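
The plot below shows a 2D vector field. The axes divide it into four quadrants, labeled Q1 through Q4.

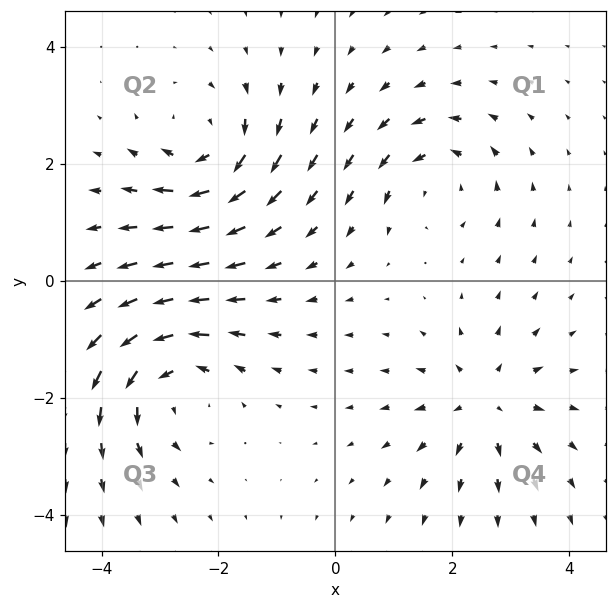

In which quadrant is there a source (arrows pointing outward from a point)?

The source sits at approximately (2.6, -2.1), which lies in quadrant Q4. The divergence there is about +3, positive as expected for a source.

Q4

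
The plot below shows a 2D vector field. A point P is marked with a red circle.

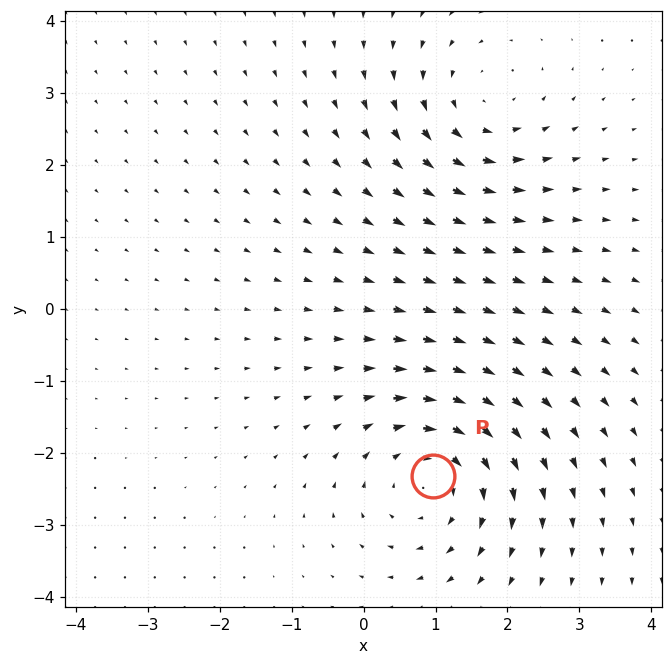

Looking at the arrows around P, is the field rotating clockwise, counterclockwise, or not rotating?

clockwise

Near P at (1.0, -2.3) the arrows circulate clockwise. The curl (z-component) there is about -4; negative curl means clockwise rotation.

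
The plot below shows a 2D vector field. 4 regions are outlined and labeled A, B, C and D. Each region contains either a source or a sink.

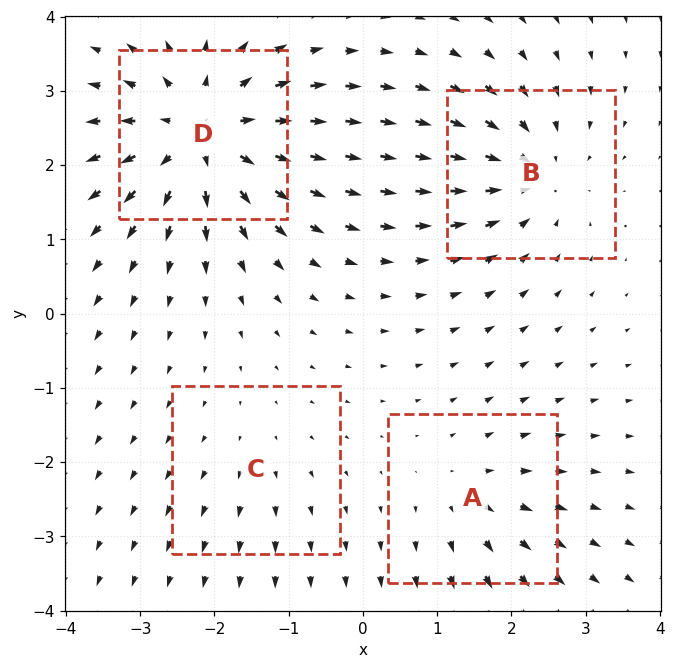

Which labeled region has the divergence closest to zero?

C

Divergence at each region's feature centre — A: about +3, B: about -5, C: about +2, D: about +7. Region C is closest to zero.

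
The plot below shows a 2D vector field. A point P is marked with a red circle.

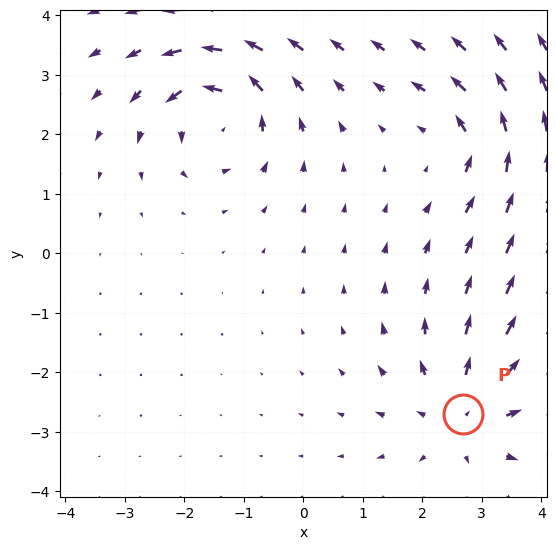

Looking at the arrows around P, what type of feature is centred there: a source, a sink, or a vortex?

source

At P (2.7, -2.7) the arrows spread outward. Divergence about +4, curl ≈0 — positive divergence with near-zero curl is a source.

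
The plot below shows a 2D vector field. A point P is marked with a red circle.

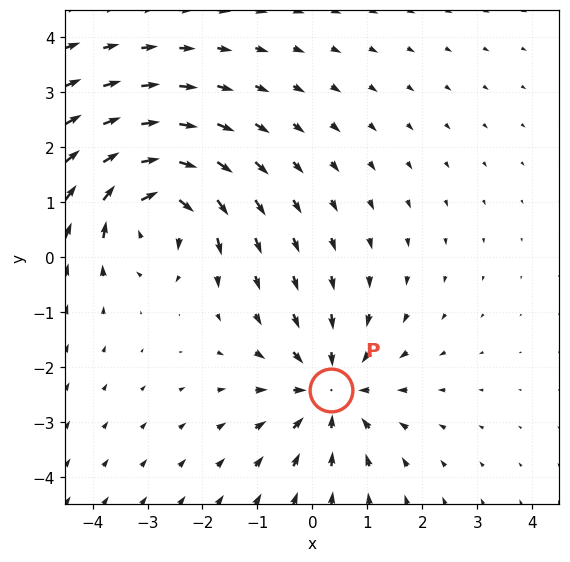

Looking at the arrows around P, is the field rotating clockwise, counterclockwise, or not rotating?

Near P at (0.3, -2.4) the arrows show no circulation. The curl there is ≈0.

not rotating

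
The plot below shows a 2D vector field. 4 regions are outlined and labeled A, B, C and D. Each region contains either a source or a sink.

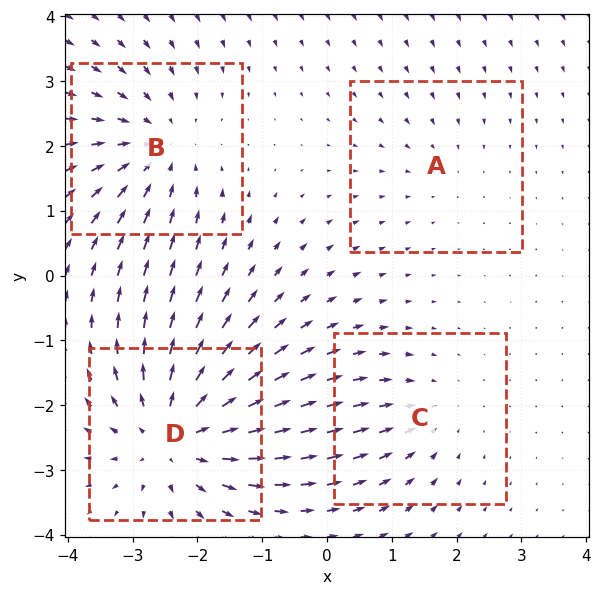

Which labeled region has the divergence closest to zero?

Divergence at each region's feature centre — A: about -2, B: about -4, C: about -3, D: about +6. Region A is closest to zero.

A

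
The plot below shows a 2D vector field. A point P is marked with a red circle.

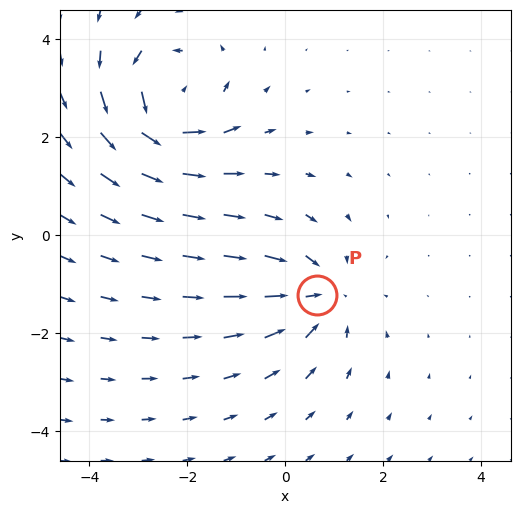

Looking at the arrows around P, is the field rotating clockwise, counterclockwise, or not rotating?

Near P at (0.6, -1.2) the arrows show no circulation. The curl there is ≈0.

not rotating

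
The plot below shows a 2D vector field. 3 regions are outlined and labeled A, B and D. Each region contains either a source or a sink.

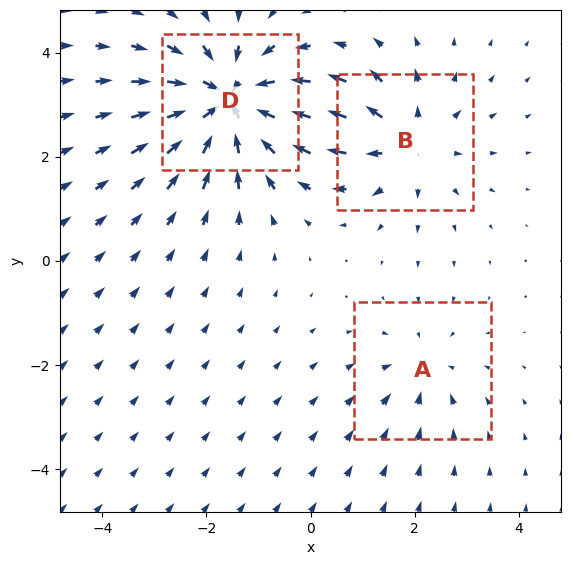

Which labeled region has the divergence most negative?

Divergence at each region's feature centre — A: about -2, B: about +3, D: about -5. Region D is most negative.

D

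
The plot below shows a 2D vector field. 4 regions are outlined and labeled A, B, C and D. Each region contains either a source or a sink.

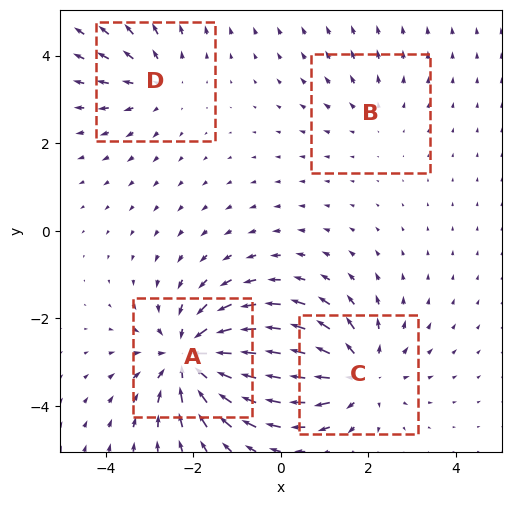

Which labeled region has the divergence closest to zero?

Divergence at each region's feature centre — A: about -6, B: about +2, C: about +5, D: about +3. Region B is closest to zero.

B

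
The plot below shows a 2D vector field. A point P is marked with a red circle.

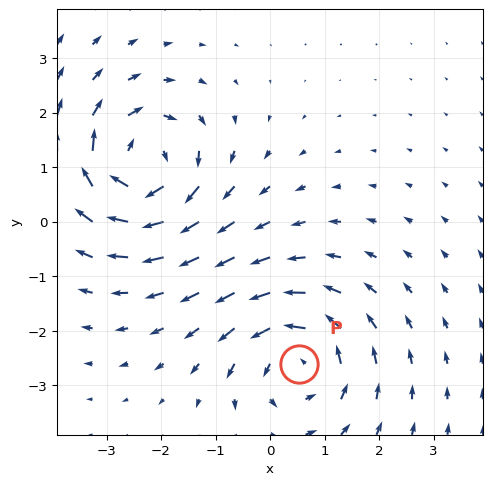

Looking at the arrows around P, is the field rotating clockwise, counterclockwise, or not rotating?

Near P at (0.5, -2.6) the arrows circulate counterclockwise. The curl (z-component) there is about +3; positive curl means counterclockwise rotation.

counterclockwise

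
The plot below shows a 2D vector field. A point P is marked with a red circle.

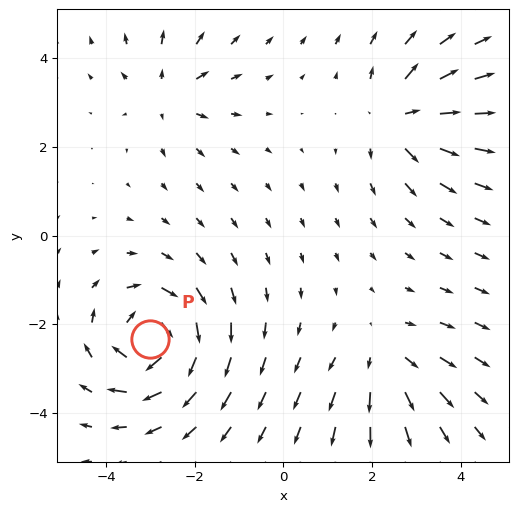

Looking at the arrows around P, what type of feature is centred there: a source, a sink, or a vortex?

vortex

At P (-3.0, -2.3) the arrows circulate clockwise. Divergence ≈0, curl about -6 — near-zero divergence with nonzero curl is a vortex.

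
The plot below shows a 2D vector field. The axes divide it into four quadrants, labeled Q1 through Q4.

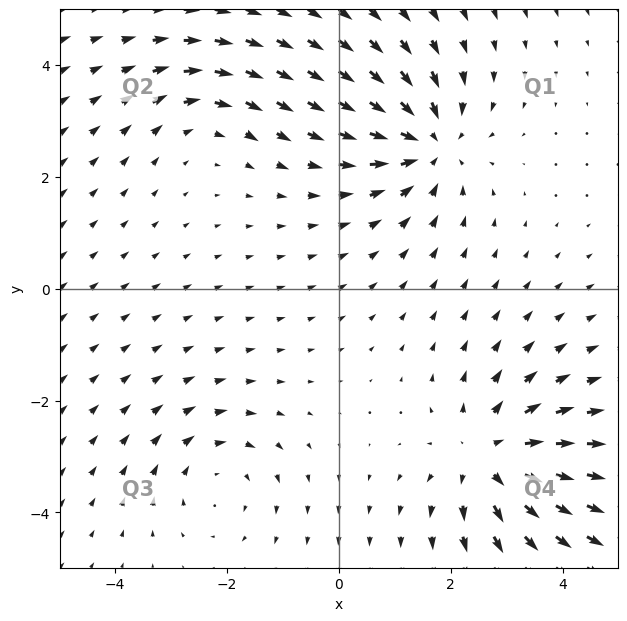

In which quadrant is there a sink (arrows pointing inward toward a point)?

Q1

The sink sits at approximately (1.6, 2.6), which lies in quadrant Q1. The divergence there is about -5, negative as expected for a sink.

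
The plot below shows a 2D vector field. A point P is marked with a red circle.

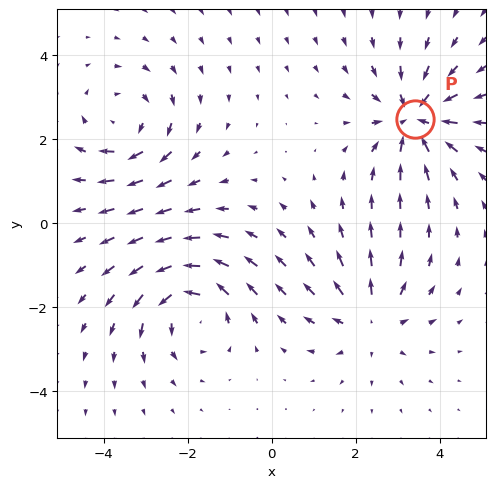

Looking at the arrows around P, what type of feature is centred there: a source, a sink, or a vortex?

At P (3.4, 2.5) the arrows converge inward. Divergence about -6, curl ≈0 — negative divergence with near-zero curl is a sink.

sink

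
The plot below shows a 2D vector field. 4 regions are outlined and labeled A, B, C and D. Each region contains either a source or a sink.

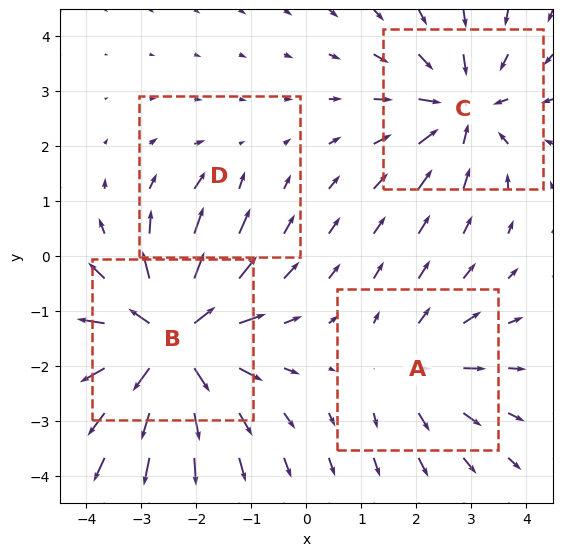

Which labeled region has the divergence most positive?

Divergence at each region's feature centre — A: about +3, B: about +8, C: about -5, D: about -2. Region B is most positive.

B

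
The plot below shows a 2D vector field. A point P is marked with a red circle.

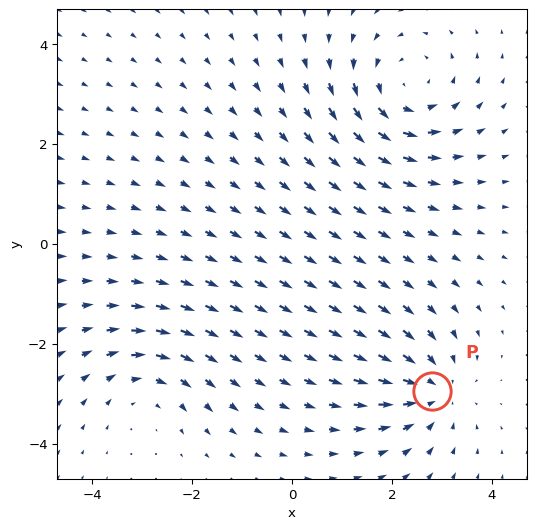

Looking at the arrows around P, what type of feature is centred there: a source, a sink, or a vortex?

sink

At P (2.8, -2.9) the arrows converge inward. Divergence about -3, curl ≈0 — negative divergence with near-zero curl is a sink.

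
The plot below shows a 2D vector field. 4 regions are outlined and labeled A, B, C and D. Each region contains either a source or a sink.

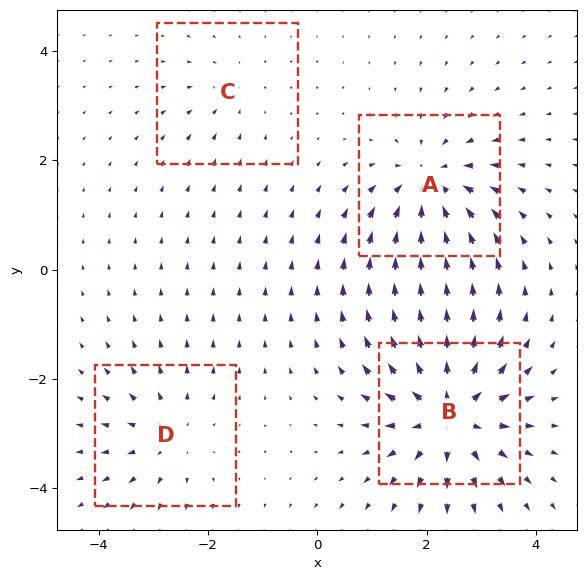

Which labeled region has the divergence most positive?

B

Divergence at each region's feature centre — A: about -6, B: about +7, C: about -2, D: about +4. Region B is most positive.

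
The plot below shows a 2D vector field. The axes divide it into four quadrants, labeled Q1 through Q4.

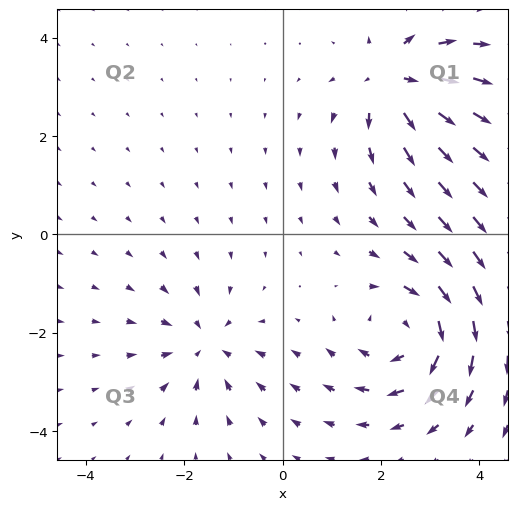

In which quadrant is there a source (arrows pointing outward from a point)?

Q1

The source sits at approximately (2.3, 3.1), which lies in quadrant Q1. The divergence there is about +5, positive as expected for a source.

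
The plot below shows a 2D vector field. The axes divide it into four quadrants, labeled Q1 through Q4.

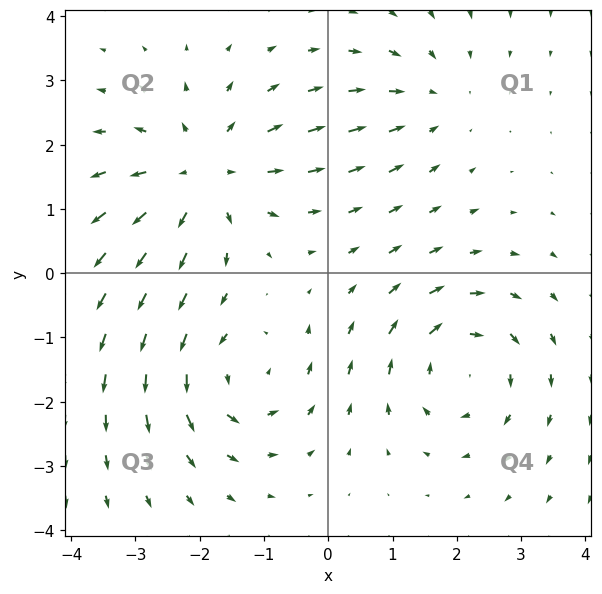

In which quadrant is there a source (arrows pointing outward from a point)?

The source sits at approximately (-1.9, 1.5), which lies in quadrant Q2. The divergence there is about +4, positive as expected for a source.

Q2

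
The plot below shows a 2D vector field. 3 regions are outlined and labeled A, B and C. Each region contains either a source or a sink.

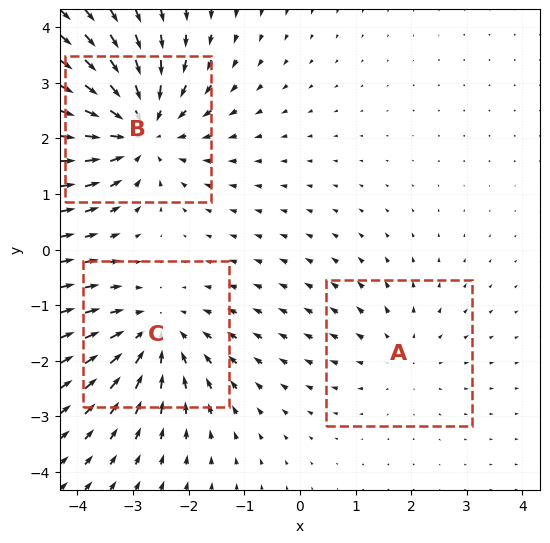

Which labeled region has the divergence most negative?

Divergence at each region's feature centre — A: about +2, B: about -4, C: about -3. Region B is most negative.

B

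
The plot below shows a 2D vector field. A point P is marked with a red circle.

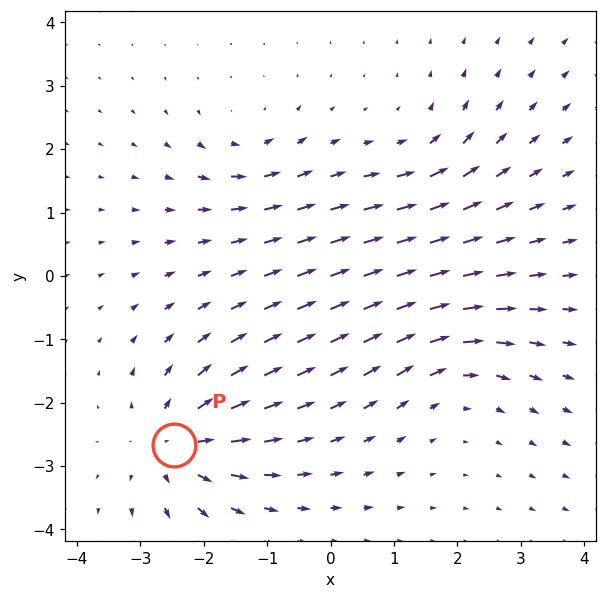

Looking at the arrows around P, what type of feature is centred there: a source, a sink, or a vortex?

At P (-2.5, -2.7) the arrows spread outward. Divergence about +5, curl ≈0 — positive divergence with near-zero curl is a source.

source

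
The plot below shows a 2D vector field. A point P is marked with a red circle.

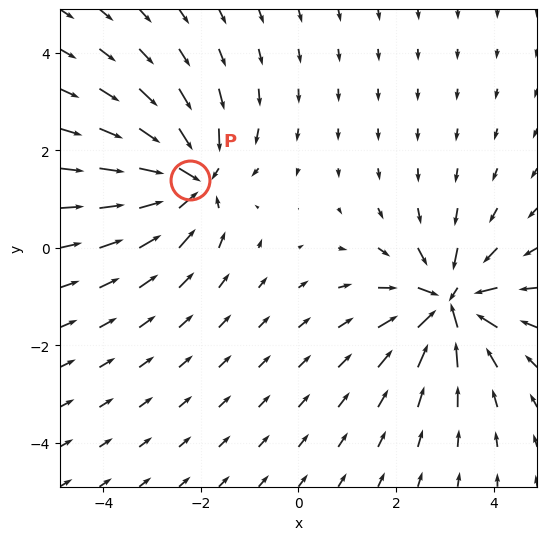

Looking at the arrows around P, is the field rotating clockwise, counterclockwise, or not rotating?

not rotating

Near P at (-2.2, 1.4) the arrows show no circulation. The curl there is ≈0.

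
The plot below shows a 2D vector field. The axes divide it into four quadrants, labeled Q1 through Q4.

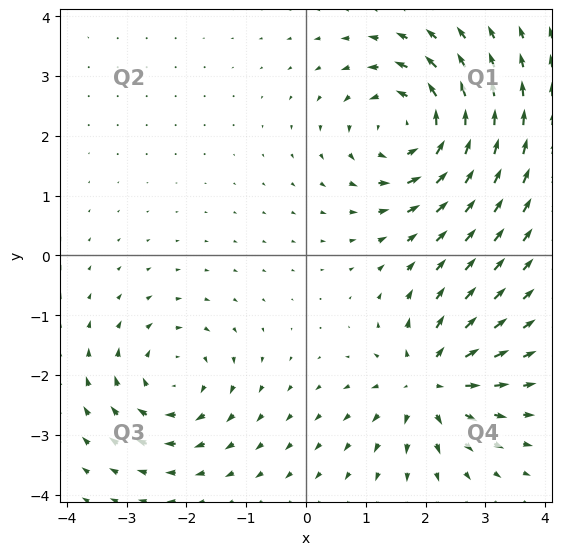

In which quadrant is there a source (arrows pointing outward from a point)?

Q4

The source sits at approximately (2.1, -2.1), which lies in quadrant Q4. The divergence there is about +4, positive as expected for a source.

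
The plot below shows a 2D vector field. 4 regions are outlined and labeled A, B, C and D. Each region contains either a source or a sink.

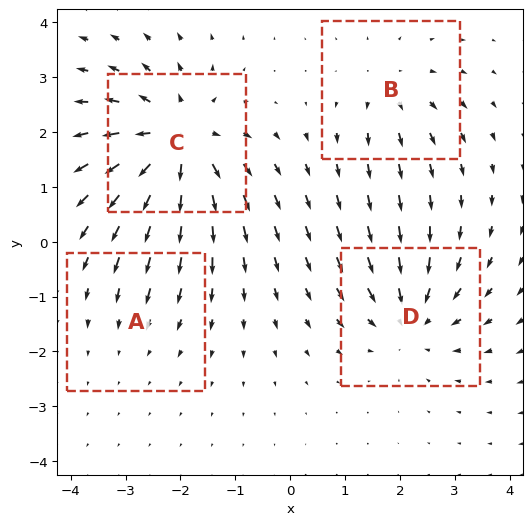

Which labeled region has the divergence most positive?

Divergence at each region's feature centre — A: about -2, B: about +3, C: about +7, D: about -5. Region C is most positive.

C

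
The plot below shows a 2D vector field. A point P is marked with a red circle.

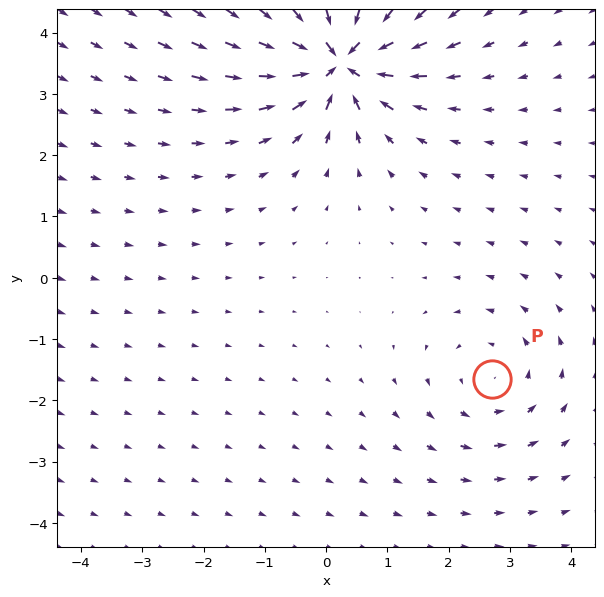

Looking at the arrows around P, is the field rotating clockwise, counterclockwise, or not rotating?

counterclockwise

Near P at (2.7, -1.6) the arrows circulate counterclockwise. The curl (z-component) there is about +2; positive curl means counterclockwise rotation.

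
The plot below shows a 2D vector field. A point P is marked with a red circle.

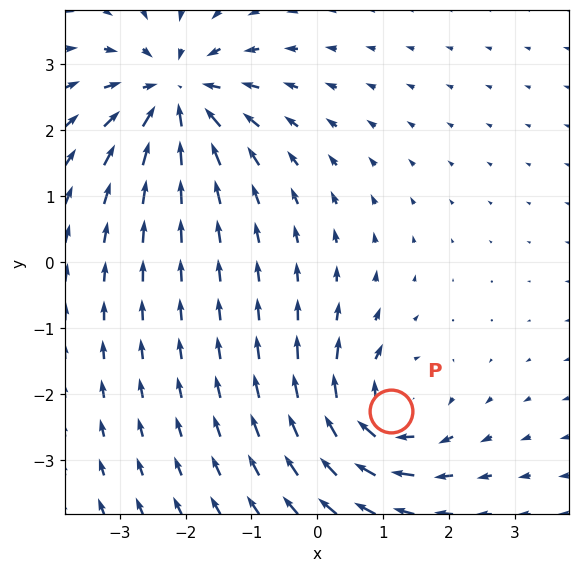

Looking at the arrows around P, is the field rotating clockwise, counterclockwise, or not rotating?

Near P at (1.1, -2.3) the arrows circulate clockwise. The curl (z-component) there is about -3; negative curl means clockwise rotation.

clockwise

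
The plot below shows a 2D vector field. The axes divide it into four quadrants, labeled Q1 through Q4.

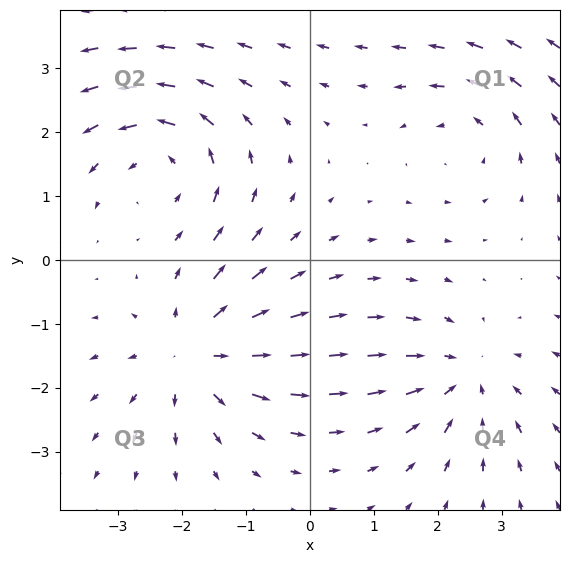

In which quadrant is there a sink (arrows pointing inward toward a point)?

The sink sits at approximately (2.4, -1.8), which lies in quadrant Q4. The divergence there is about -3, negative as expected for a sink.

Q4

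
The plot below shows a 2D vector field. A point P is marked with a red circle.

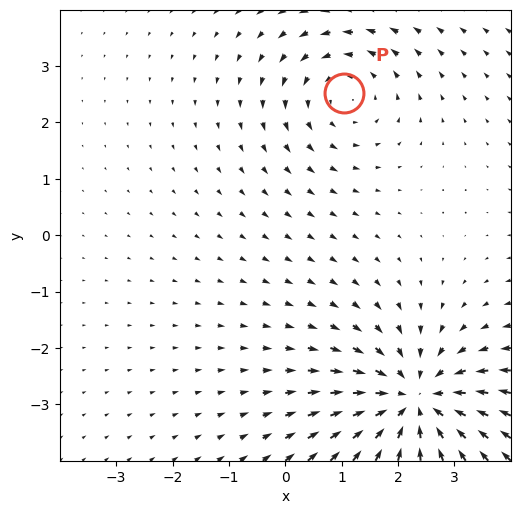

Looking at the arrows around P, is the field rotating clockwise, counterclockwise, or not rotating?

Near P at (1.0, 2.5) the arrows circulate counterclockwise. The curl (z-component) there is about +2; positive curl means counterclockwise rotation.

counterclockwise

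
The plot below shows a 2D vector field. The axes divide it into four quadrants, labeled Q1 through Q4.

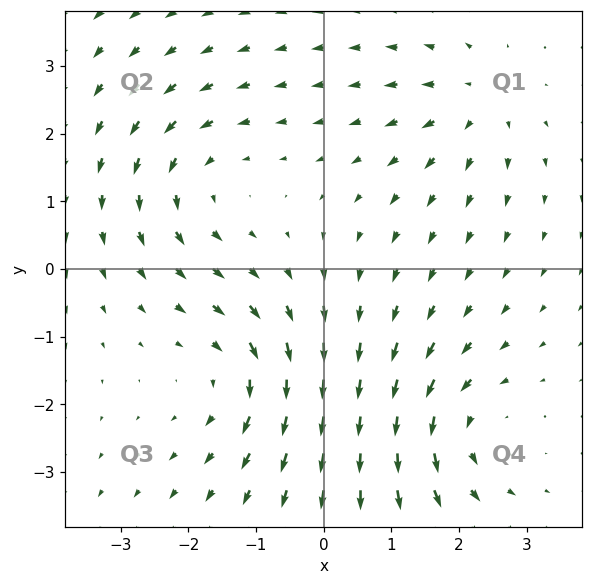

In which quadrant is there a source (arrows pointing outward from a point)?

Q1

The source sits at approximately (2.3, 2.4), which lies in quadrant Q1. The divergence there is about +3, positive as expected for a source.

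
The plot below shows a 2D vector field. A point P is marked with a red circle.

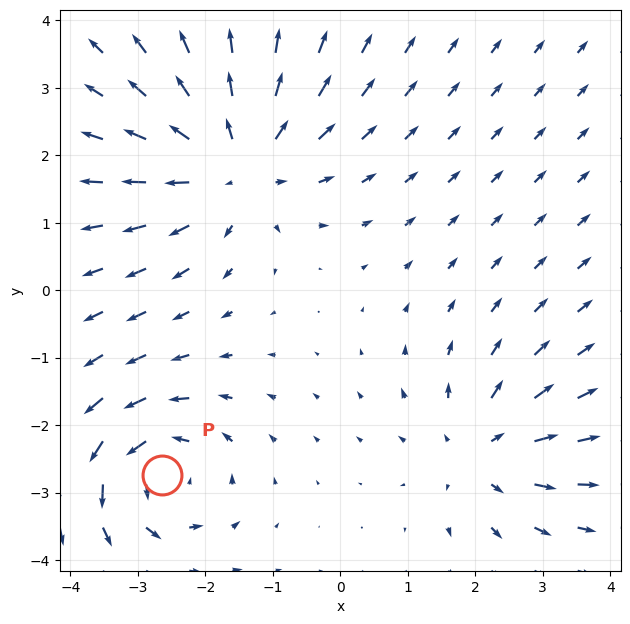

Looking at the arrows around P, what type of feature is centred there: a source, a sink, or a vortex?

At P (-2.6, -2.7) the arrows circulate counterclockwise. Divergence ≈0, curl about +5 — near-zero divergence with nonzero curl is a vortex.

vortex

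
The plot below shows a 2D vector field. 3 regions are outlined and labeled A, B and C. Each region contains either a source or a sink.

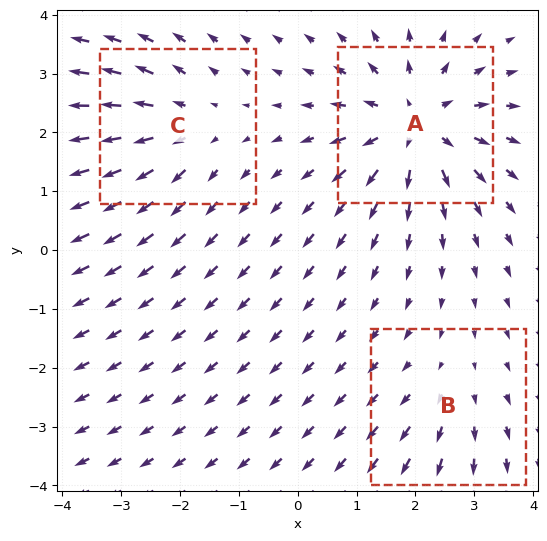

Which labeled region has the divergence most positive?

Divergence at each region's feature centre — A: about +5, B: about +2, C: about +3. Region A is most positive.

A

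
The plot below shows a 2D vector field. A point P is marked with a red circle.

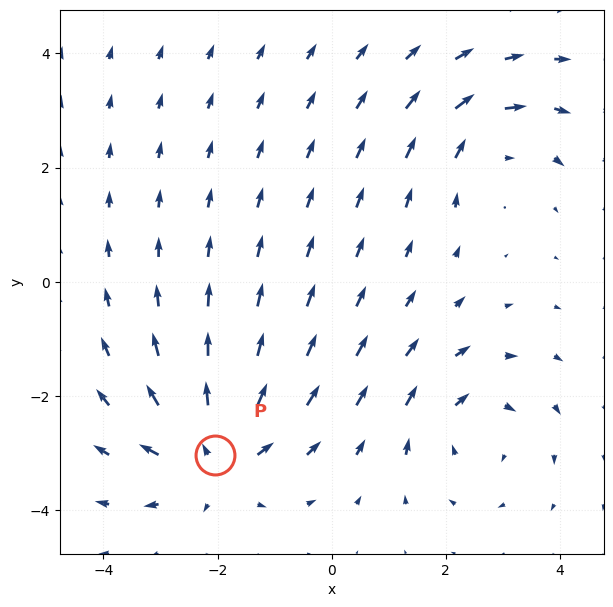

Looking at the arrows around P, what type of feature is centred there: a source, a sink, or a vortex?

At P (-2.0, -3.0) the arrows spread outward. Divergence about +4, curl ≈0 — positive divergence with near-zero curl is a source.

source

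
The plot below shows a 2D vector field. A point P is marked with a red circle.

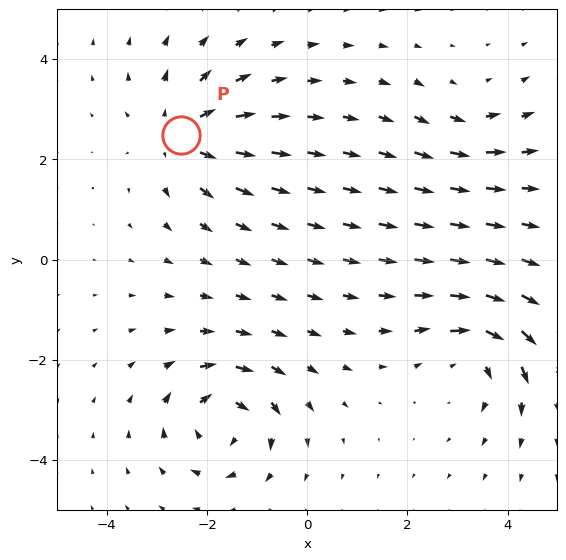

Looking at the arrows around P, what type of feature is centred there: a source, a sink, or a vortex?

source

At P (-2.5, 2.5) the arrows spread outward. Divergence about +5, curl ≈0 — positive divergence with near-zero curl is a source.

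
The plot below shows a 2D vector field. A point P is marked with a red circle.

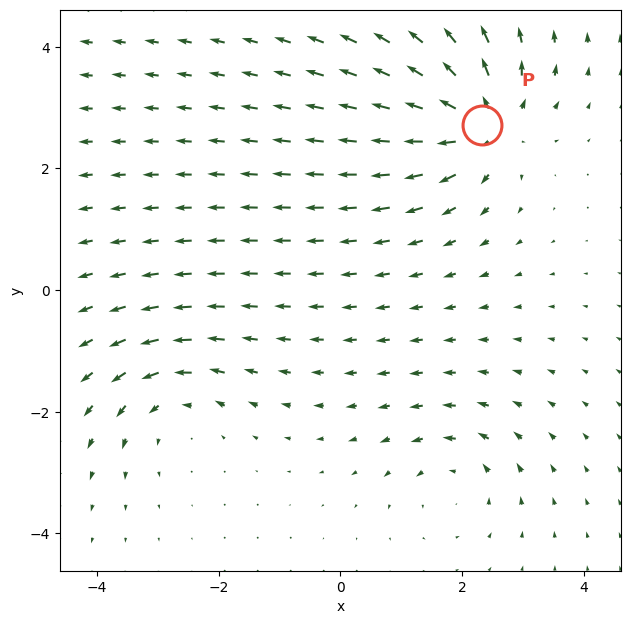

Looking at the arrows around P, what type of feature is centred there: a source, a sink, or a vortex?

source

At P (2.3, 2.7) the arrows spread outward. Divergence about +6, curl ≈0 — positive divergence with near-zero curl is a source.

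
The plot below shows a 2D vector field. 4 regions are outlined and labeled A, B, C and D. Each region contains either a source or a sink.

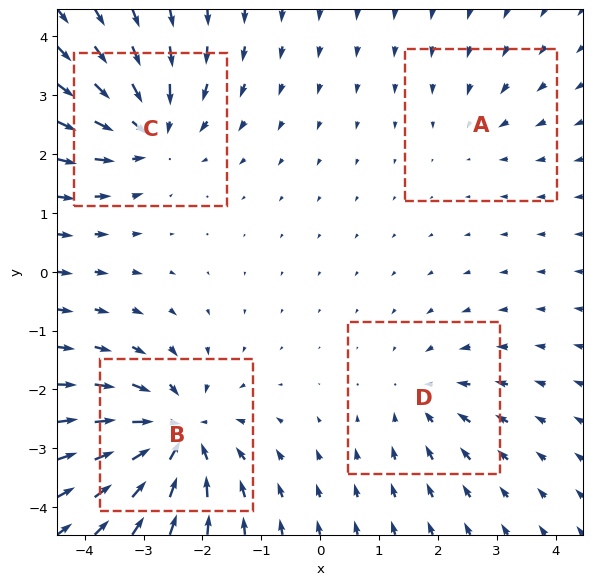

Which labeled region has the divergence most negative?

Divergence at each region's feature centre — A: about -2, B: about -7, C: about -5, D: about -3. Region B is most negative.

B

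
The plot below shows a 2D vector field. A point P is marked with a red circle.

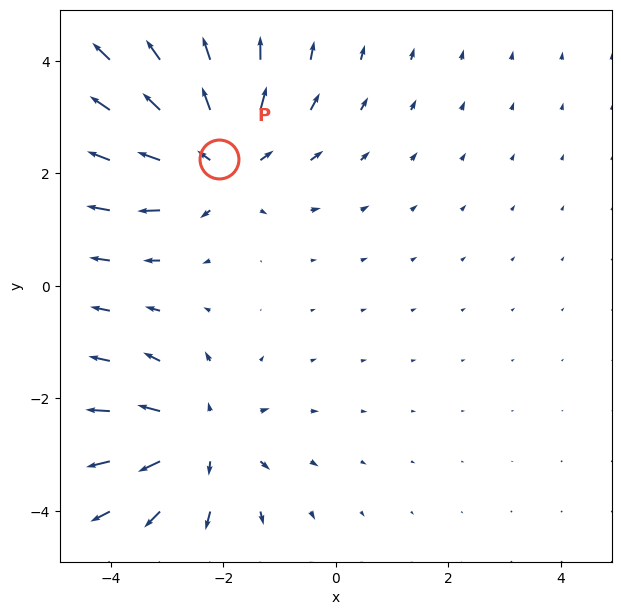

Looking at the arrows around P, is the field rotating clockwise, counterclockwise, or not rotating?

not rotating

Near P at (-2.1, 2.3) the arrows show no circulation. The curl there is ≈0.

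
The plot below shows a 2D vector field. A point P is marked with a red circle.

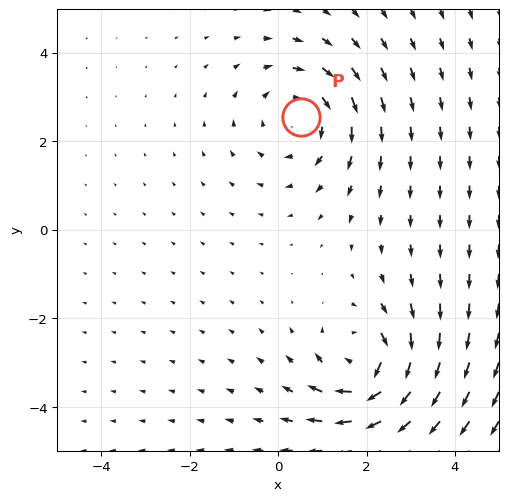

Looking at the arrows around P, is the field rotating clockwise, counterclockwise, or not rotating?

clockwise

Near P at (0.5, 2.5) the arrows circulate clockwise. The curl (z-component) there is about -3; negative curl means clockwise rotation.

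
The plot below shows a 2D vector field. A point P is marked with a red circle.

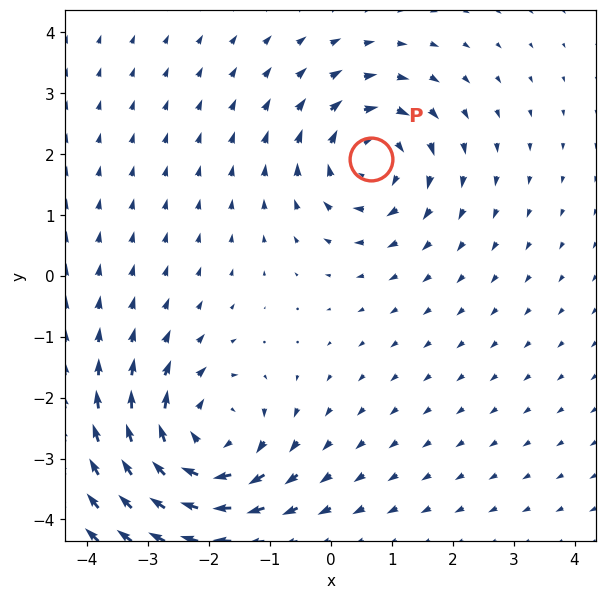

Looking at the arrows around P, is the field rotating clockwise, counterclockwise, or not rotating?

Near P at (0.7, 1.9) the arrows circulate clockwise. The curl (z-component) there is about -4; negative curl means clockwise rotation.

clockwise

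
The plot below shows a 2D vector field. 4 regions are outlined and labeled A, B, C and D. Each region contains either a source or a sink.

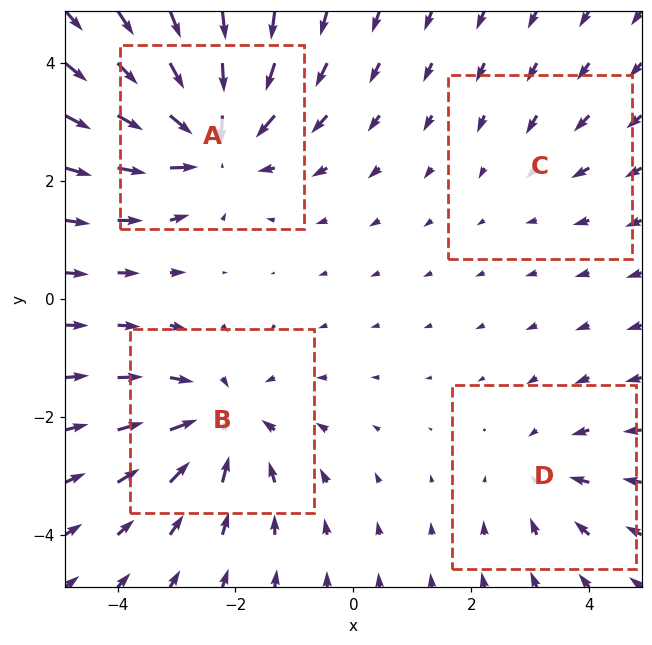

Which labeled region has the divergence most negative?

Divergence at each region's feature centre — A: about -6, B: about -5, C: about -2, D: about -3. Region A is most negative.

A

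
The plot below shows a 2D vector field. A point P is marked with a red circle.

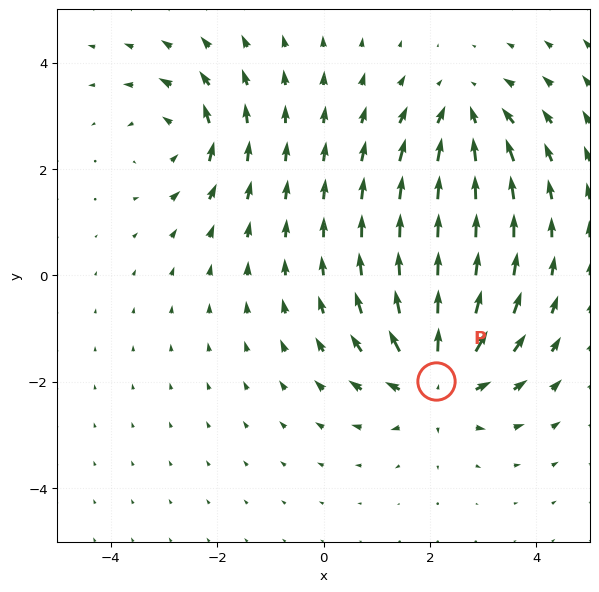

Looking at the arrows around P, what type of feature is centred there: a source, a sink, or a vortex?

At P (2.1, -2.0) the arrows spread outward. Divergence about +5, curl ≈0 — positive divergence with near-zero curl is a source.

source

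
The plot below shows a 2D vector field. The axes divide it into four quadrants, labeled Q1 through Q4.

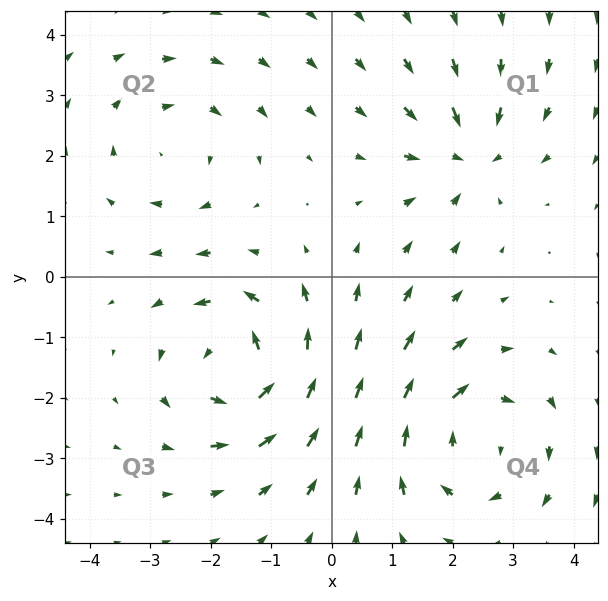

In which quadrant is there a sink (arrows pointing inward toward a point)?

Q1

The sink sits at approximately (2.3, 2.0), which lies in quadrant Q1. The divergence there is about -4, negative as expected for a sink.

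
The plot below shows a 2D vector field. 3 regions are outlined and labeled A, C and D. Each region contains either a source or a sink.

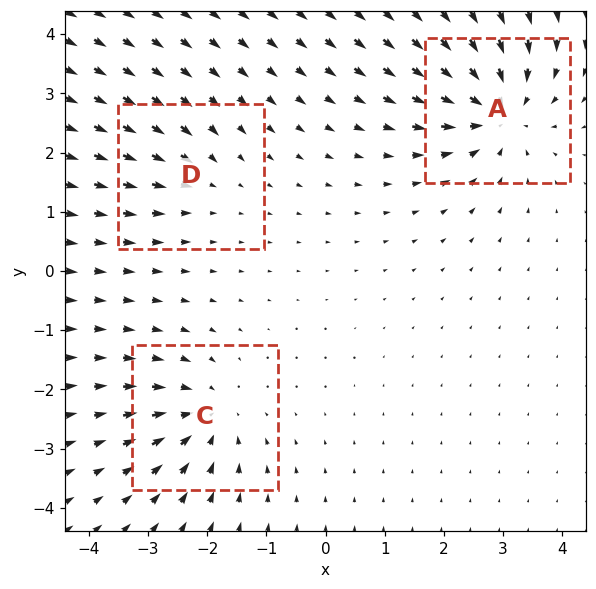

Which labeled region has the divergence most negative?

Divergence at each region's feature centre — A: about -6, C: about -4, D: about -2. Region A is most negative.

A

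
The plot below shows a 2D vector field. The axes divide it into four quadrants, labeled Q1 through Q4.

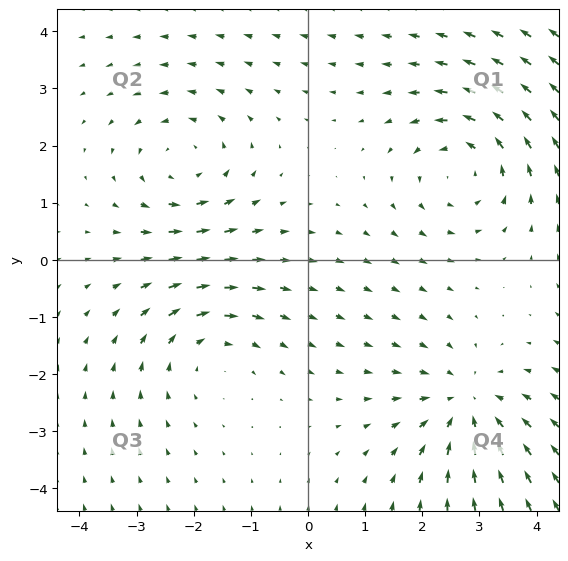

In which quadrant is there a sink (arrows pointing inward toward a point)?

Q4

The sink sits at approximately (2.8, -2.5), which lies in quadrant Q4. The divergence there is about -3, negative as expected for a sink.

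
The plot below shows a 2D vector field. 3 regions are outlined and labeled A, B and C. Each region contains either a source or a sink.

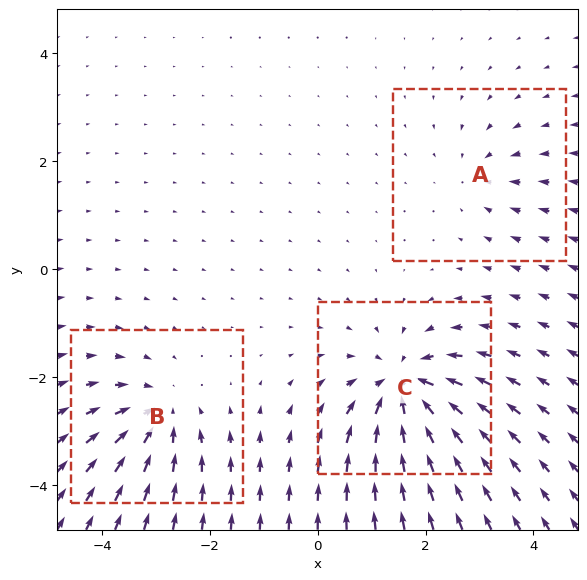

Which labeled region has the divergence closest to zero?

A

Divergence at each region's feature centre — A: about -2, B: about -4, C: about -6. Region A is closest to zero.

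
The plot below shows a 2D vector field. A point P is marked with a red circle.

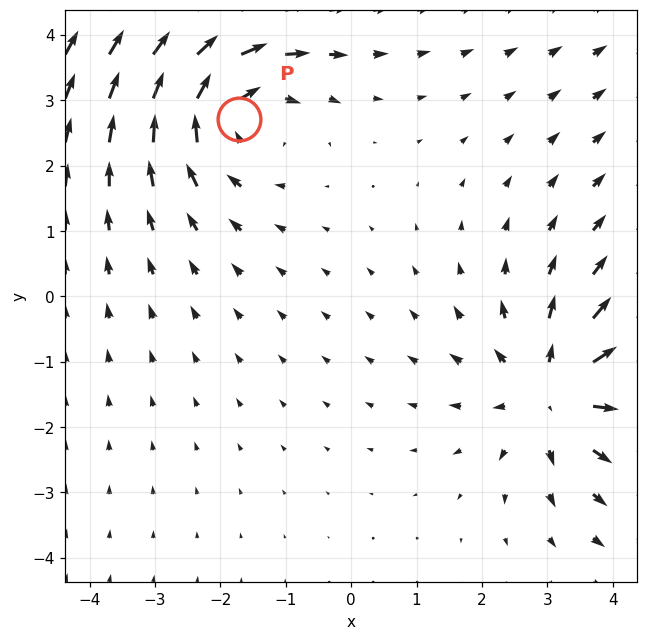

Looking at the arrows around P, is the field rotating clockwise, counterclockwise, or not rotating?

Near P at (-1.7, 2.7) the arrows circulate clockwise. The curl (z-component) there is about -3; negative curl means clockwise rotation.

clockwise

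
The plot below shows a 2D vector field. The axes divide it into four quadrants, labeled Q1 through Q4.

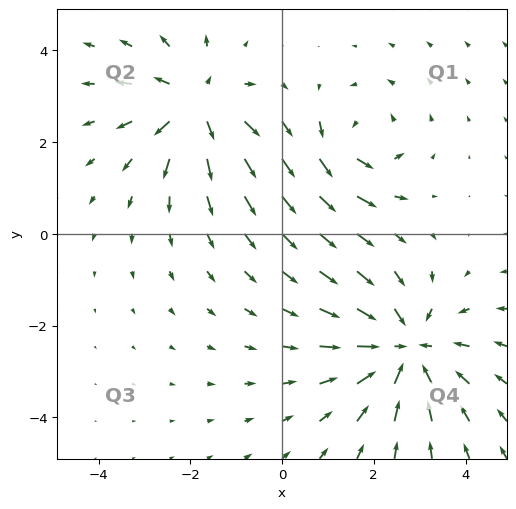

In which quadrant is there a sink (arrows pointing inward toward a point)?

The sink sits at approximately (2.7, -2.5), which lies in quadrant Q4. The divergence there is about -4, negative as expected for a sink.

Q4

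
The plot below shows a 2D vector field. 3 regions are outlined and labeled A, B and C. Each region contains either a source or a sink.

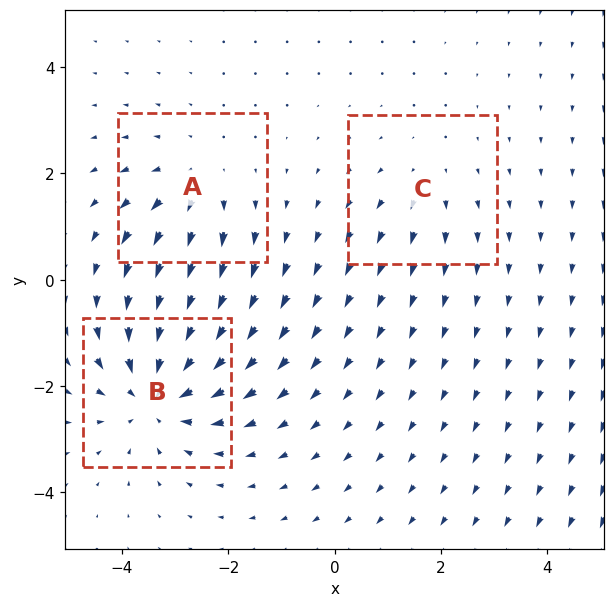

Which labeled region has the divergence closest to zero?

Divergence at each region's feature centre — A: about +3, B: about -4, C: about +2. Region C is closest to zero.

C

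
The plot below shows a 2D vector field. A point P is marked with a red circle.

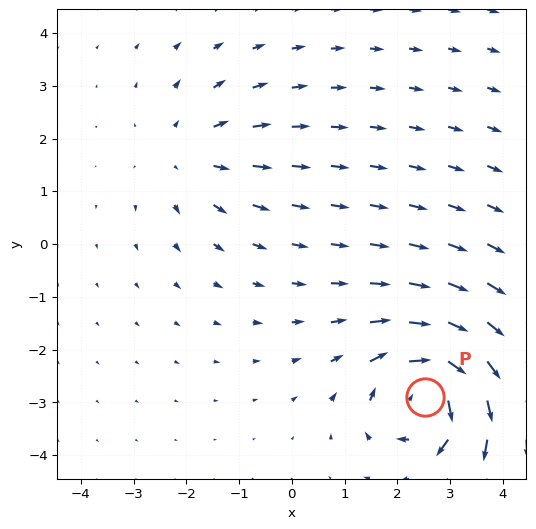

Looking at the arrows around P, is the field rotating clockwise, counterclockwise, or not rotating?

Near P at (2.5, -2.9) the arrows circulate clockwise. The curl (z-component) there is about -6; negative curl means clockwise rotation.

clockwise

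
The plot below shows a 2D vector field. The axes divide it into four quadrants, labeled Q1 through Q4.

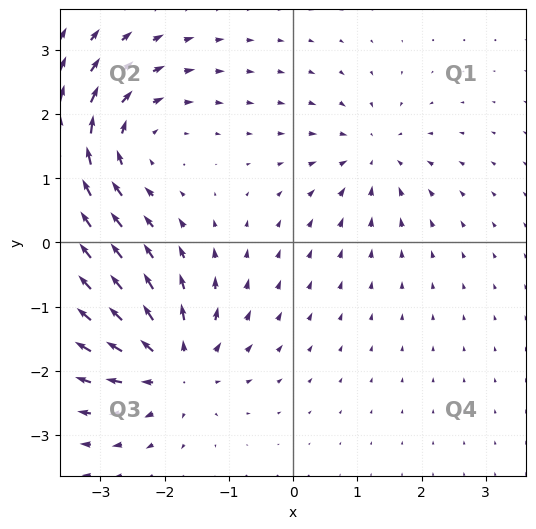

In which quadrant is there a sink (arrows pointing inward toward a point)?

The sink sits at approximately (1.3, 1.4), which lies in quadrant Q1. The divergence there is about -3, negative as expected for a sink.

Q1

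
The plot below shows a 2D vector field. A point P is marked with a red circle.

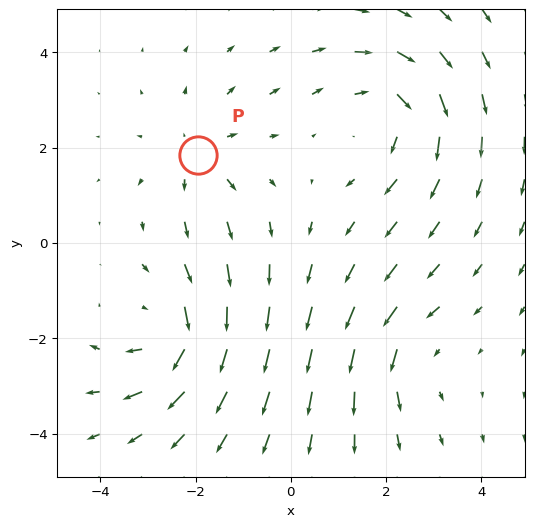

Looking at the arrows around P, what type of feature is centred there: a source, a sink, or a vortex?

source

At P (-1.9, 1.8) the arrows spread outward. Divergence about +3, curl ≈0 — positive divergence with near-zero curl is a source.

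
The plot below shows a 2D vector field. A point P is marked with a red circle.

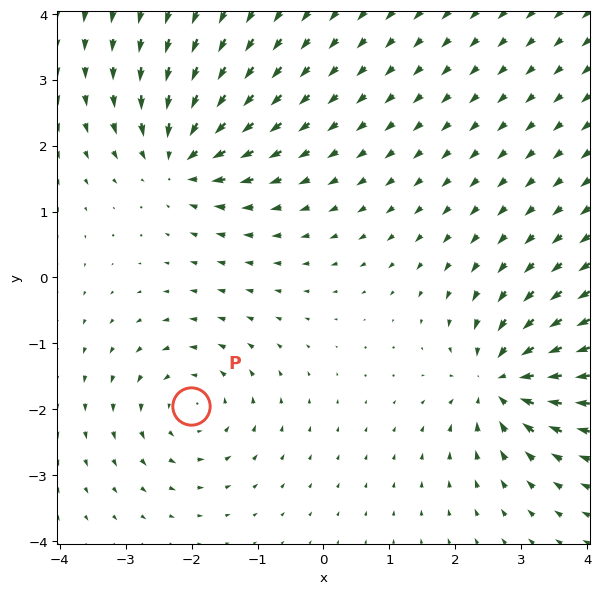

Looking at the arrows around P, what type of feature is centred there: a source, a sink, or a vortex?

At P (-2.0, -1.9) the arrows circulate counterclockwise. Divergence ≈0, curl about +3 — near-zero divergence with nonzero curl is a vortex.

vortex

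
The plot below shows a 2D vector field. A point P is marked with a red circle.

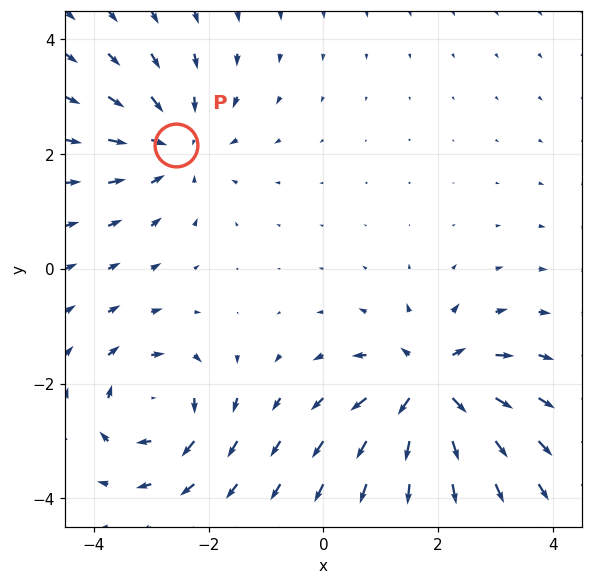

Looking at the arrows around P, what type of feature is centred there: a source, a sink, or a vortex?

sink

At P (-2.6, 2.2) the arrows converge inward. Divergence about -4, curl ≈0 — negative divergence with near-zero curl is a sink.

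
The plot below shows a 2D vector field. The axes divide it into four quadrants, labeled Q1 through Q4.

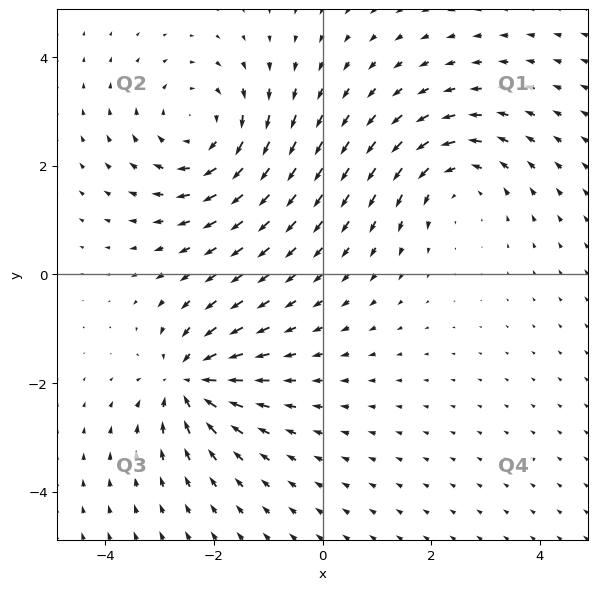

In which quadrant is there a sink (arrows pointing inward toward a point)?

Q3

The sink sits at approximately (-2.4, -2.0), which lies in quadrant Q3. The divergence there is about -5, negative as expected for a sink.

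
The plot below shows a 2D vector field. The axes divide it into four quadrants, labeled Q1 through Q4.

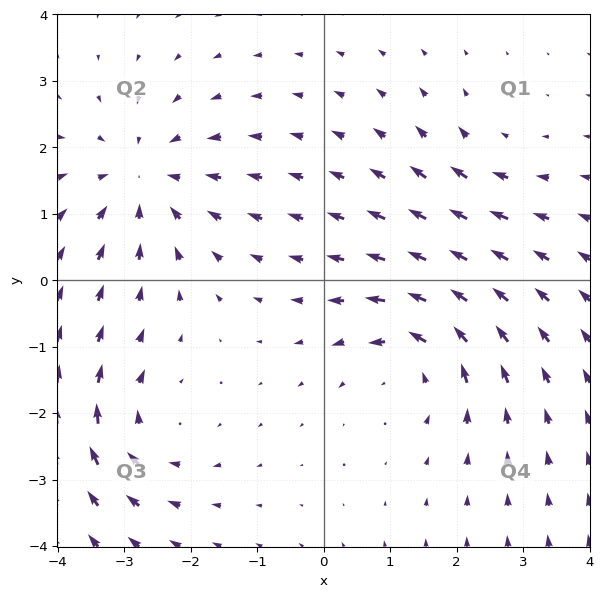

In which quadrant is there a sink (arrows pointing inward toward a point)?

The sink sits at approximately (-2.7, 1.5), which lies in quadrant Q2. The divergence there is about -4, negative as expected for a sink.

Q2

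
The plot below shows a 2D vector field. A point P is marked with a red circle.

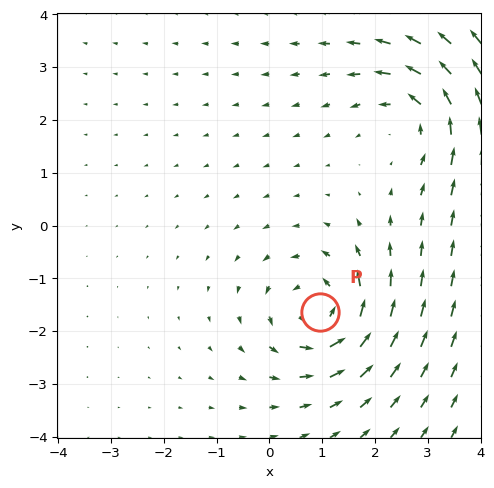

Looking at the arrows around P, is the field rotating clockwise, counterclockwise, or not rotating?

counterclockwise

Near P at (1.0, -1.6) the arrows circulate counterclockwise. The curl (z-component) there is about +3; positive curl means counterclockwise rotation.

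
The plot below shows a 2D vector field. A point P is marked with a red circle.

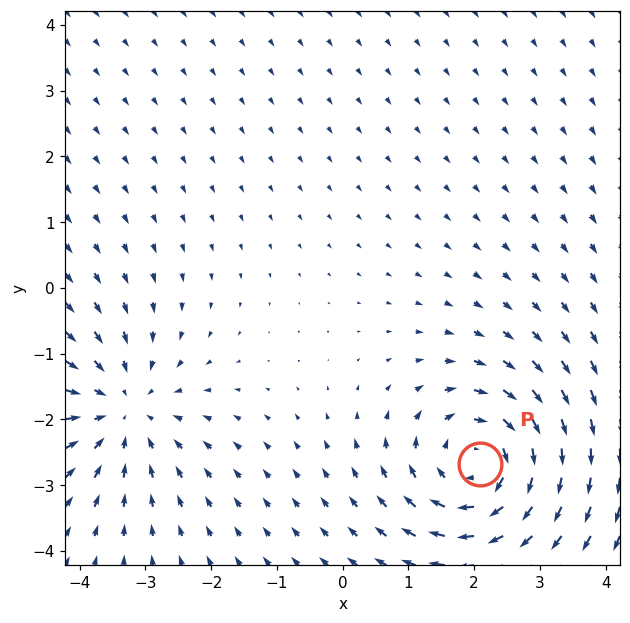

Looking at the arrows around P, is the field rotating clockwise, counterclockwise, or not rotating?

clockwise

Near P at (2.1, -2.7) the arrows circulate clockwise. The curl (z-component) there is about -4; negative curl means clockwise rotation.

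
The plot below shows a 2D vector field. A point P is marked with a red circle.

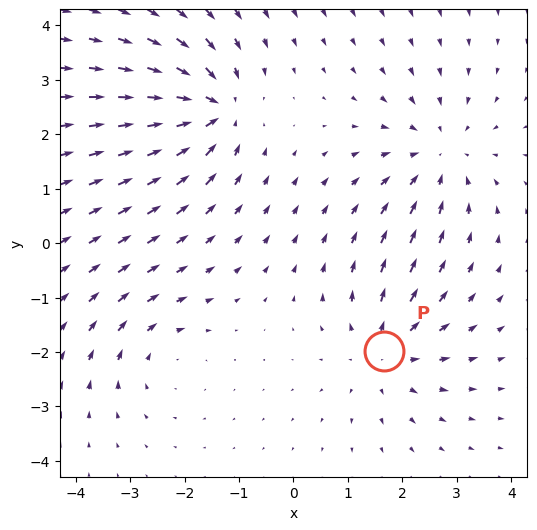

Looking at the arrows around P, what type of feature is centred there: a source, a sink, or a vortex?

At P (1.7, -2.0) the arrows spread outward. Divergence about +3, curl ≈0 — positive divergence with near-zero curl is a source.

source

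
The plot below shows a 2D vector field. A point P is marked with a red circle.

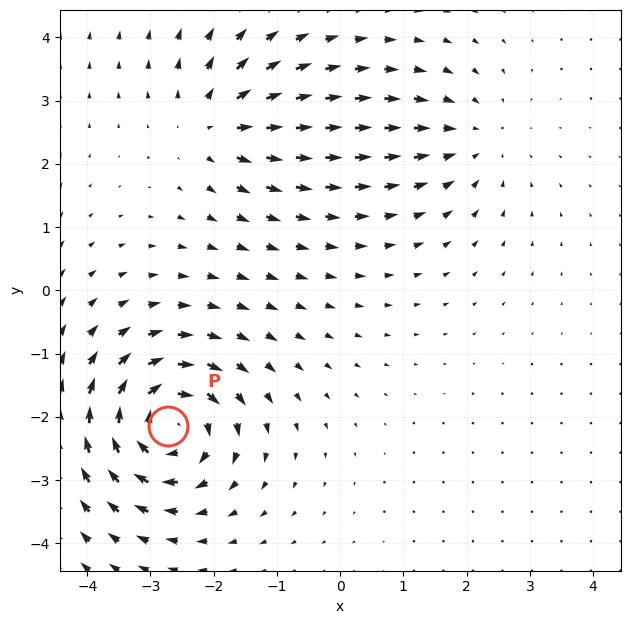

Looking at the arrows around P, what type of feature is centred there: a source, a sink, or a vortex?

vortex

At P (-2.7, -2.2) the arrows circulate clockwise. Divergence ≈0, curl about -6 — near-zero divergence with nonzero curl is a vortex.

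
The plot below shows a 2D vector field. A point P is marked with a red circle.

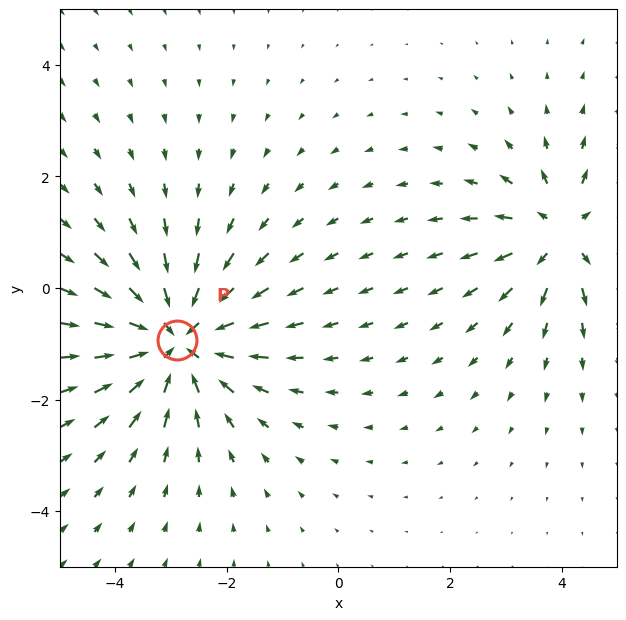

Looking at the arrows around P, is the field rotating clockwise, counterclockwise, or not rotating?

Near P at (-2.9, -0.9) the arrows show no circulation. The curl there is ≈0.

not rotating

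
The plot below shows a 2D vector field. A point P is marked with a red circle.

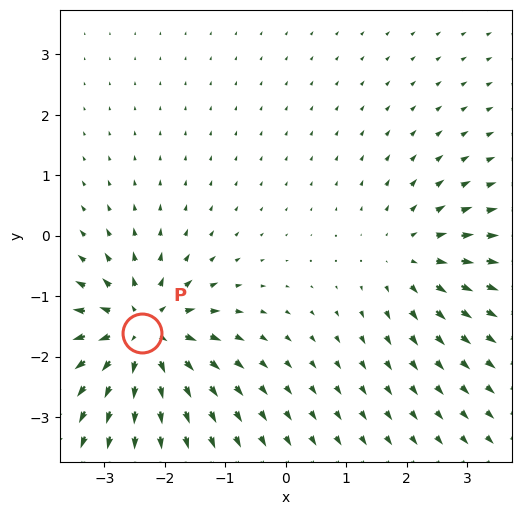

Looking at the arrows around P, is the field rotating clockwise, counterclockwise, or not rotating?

Near P at (-2.4, -1.6) the arrows show no circulation. The curl there is ≈0.

not rotating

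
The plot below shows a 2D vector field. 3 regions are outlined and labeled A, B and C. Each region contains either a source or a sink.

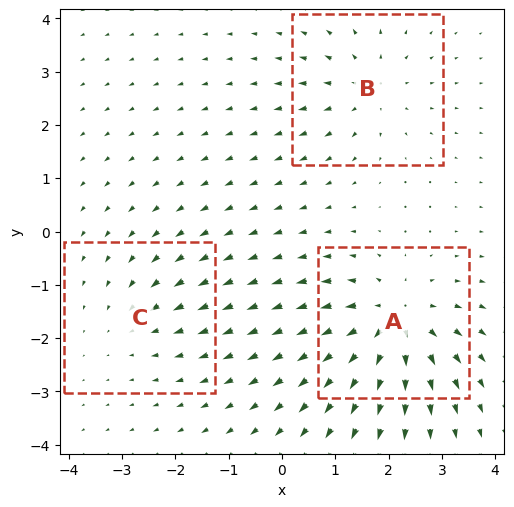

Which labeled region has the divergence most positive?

A

Divergence at each region's feature centre — A: about +5, B: about +3, C: about -2. Region A is most positive.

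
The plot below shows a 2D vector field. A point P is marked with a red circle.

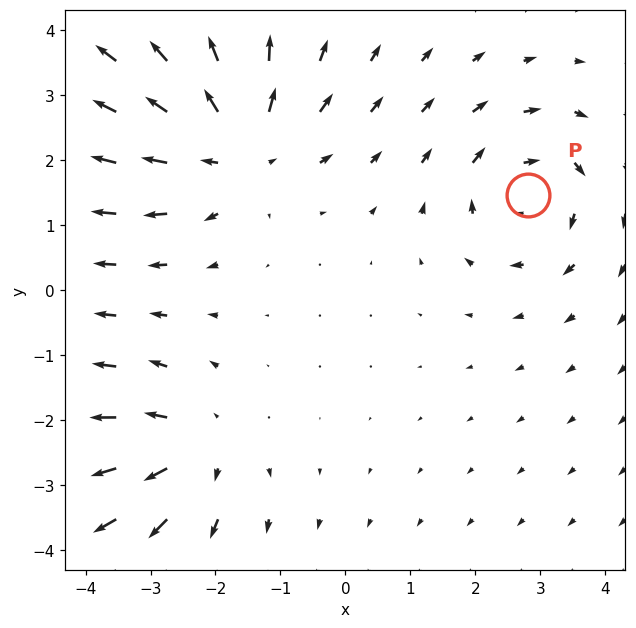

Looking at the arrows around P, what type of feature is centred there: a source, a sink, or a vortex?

vortex

At P (2.8, 1.5) the arrows circulate clockwise. Divergence ≈0, curl about -4 — near-zero divergence with nonzero curl is a vortex.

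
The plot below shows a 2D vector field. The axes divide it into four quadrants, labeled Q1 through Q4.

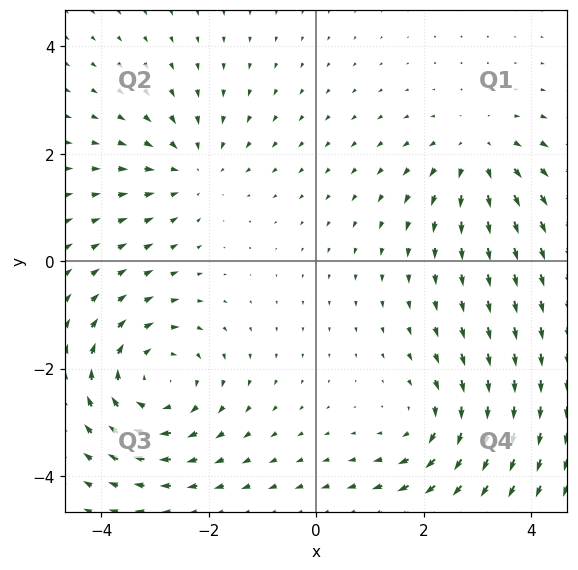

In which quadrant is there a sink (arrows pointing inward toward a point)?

Q2

The sink sits at approximately (-2.3, 1.7), which lies in quadrant Q2. The divergence there is about -3, negative as expected for a sink.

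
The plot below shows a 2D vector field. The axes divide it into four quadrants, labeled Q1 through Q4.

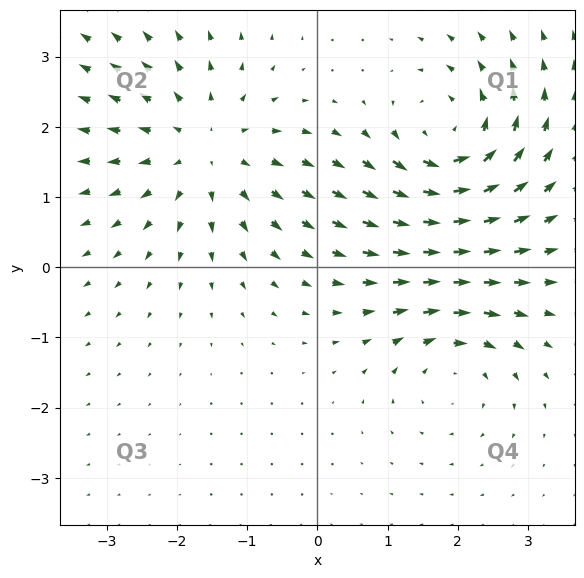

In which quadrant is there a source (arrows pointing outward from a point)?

The source sits at approximately (-1.6, 1.7), which lies in quadrant Q2. The divergence there is about +4, positive as expected for a source.

Q2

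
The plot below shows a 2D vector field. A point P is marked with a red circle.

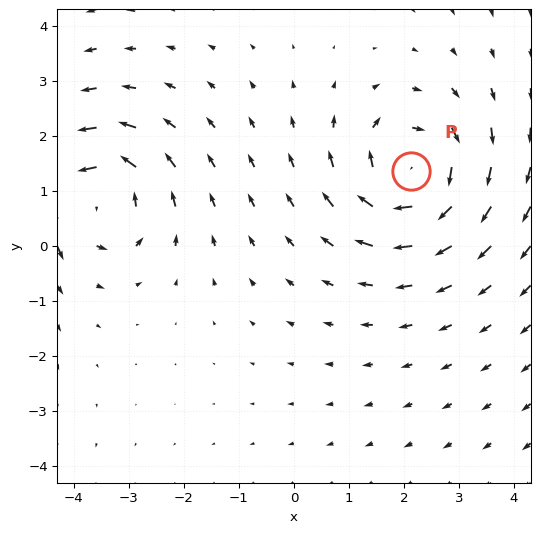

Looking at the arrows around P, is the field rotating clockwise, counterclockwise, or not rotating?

Near P at (2.1, 1.4) the arrows circulate clockwise. The curl (z-component) there is about -5; negative curl means clockwise rotation.

clockwise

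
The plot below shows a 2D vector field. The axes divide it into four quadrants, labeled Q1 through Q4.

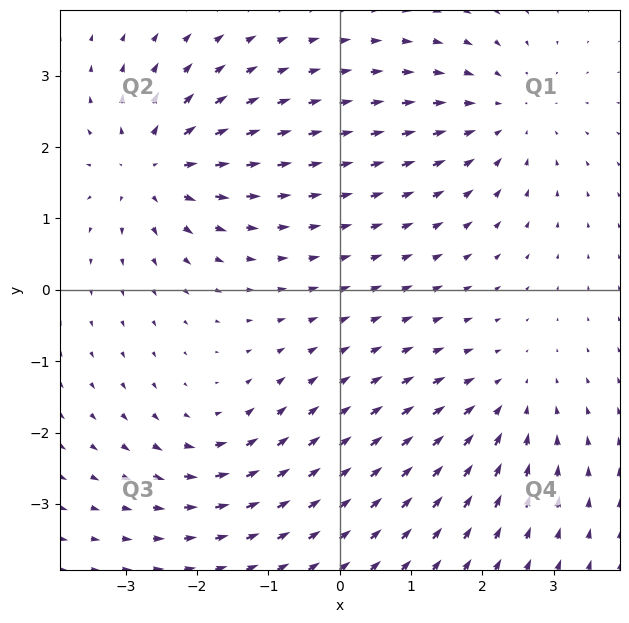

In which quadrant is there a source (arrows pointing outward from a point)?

The source sits at approximately (-2.6, 1.7), which lies in quadrant Q2. The divergence there is about +6, positive as expected for a source.

Q2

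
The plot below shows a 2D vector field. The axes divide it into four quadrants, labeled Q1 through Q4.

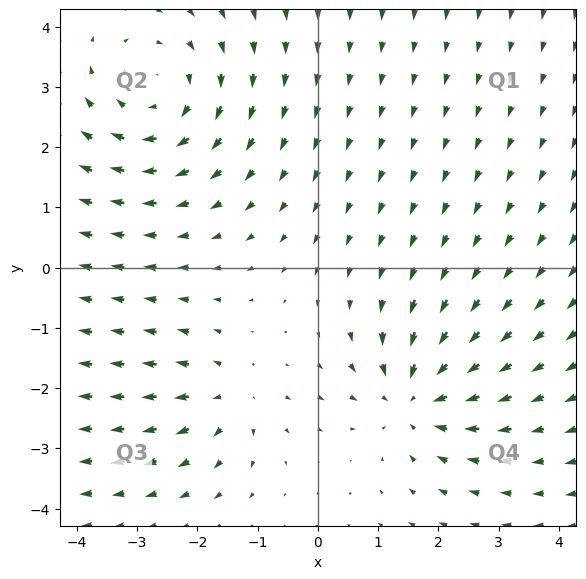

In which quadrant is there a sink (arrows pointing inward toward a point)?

The sink sits at approximately (1.6, -2.2), which lies in quadrant Q4. The divergence there is about -5, negative as expected for a sink.

Q4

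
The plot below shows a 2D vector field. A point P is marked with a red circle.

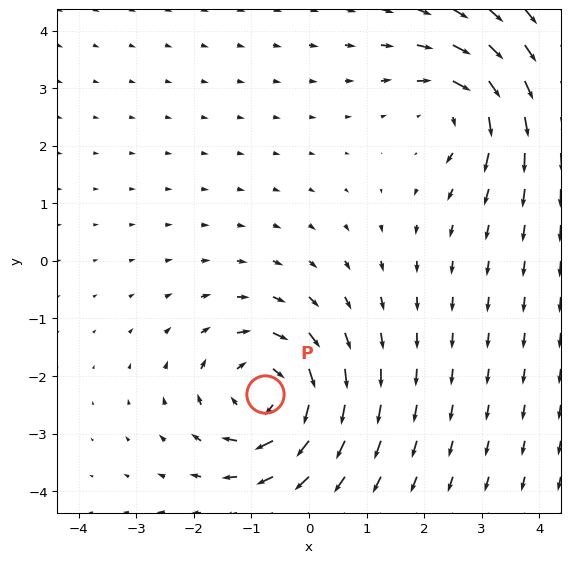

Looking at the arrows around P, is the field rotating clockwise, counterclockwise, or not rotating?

Near P at (-0.8, -2.3) the arrows circulate clockwise. The curl (z-component) there is about -6; negative curl means clockwise rotation.

clockwise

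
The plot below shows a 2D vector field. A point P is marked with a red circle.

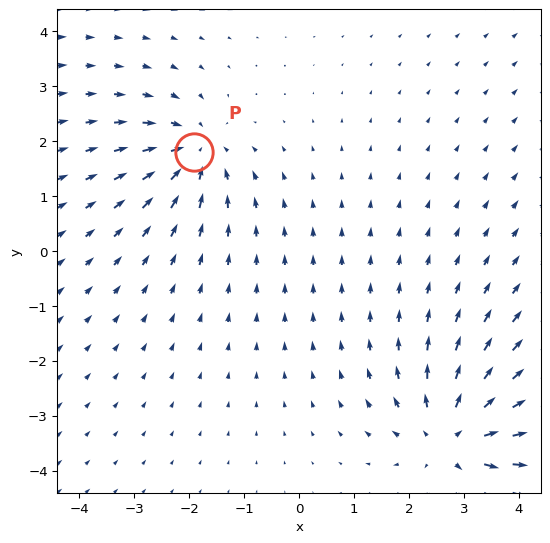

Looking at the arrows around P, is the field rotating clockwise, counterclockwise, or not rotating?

not rotating

Near P at (-1.9, 1.8) the arrows show no circulation. The curl there is ≈0.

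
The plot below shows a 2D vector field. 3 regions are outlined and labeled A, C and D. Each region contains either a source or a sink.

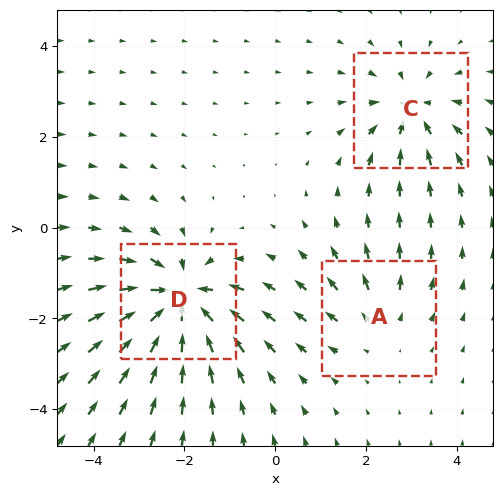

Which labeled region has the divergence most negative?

D

Divergence at each region's feature centre — A: about +2, C: about -4, D: about -6. Region D is most negative.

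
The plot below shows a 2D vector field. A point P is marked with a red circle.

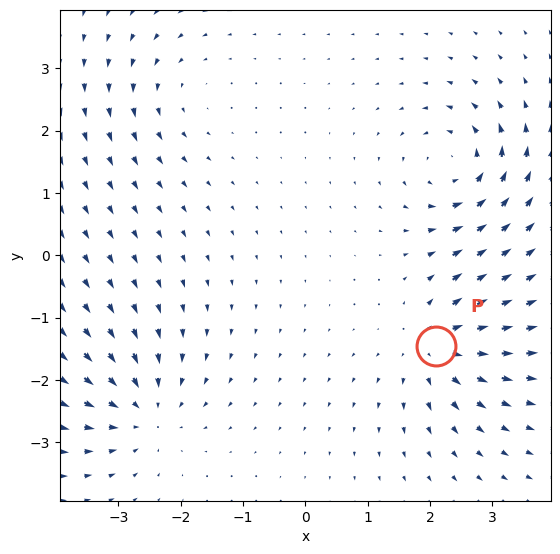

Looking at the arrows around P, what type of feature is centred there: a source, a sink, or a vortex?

At P (2.1, -1.5) the arrows spread outward. Divergence about +7, curl ≈0 — positive divergence with near-zero curl is a source.

source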